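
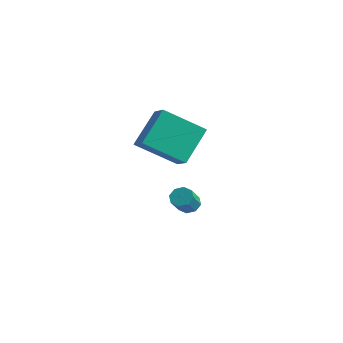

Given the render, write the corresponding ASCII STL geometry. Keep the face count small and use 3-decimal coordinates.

solid 
facet normal -0.592 -0.591 0.548
outer loop
vertex -0.911 -4.433 1.928
vertex -1.067 -3.091 3.206
vertex -1.704 -4.076 1.456
endloop
endfacet
facet normal 0.084 -0.722 -0.687
outer loop
vertex -0.513 -2.889 0.354
vertex -0.911 -4.433 1.928
vertex -1.704 -4.076 1.456
endloop
endfacet
facet normal -0.592 -0.591 0.548
outer loop
vertex -1.704 -4.076 1.456
vertex -1.067 -3.091 3.206
vertex -1.86 -2.734 2.734
endloop
endfacet
facet normal -0.801 0.361 -0.477
outer loop
vertex -1.86 -2.734 2.734
vertex -0.513 -2.889 0.354
vertex -1.704 -4.076 1.456
endloop
endfacet
facet normal 0.801 -0.361 0.477
outer loop
vertex -0.911 -4.433 1.928
vertex 0.124 -1.904 2.104
vertex -1.067 -3.091 3.206
endloop
endfacet
facet normal 0.084 -0.722 -0.687
outer loop
vertex 0.28 -3.246 0.826
vertex -0.911 -4.433 1.928
vertex -0.513 -2.889 0.354
endloop
endfacet
facet normal 0.801 -0.361 0.477
outer loop
vertex 0.28 -3.246 0.826
vertex 0.124 -1.904 2.104
vertex -0.911 -4.433 1.928
endloop
endfacet
facet normal -0.084 0.722 0.687
outer loop
vertex -1.067 -3.091 3.206
vertex 0.124 -1.904 2.104
vertex -1.86 -2.734 2.734
endloop
endfacet
facet normal -0.801 0.361 -0.477
outer loop
vertex -0.669 -1.547 1.632
vertex -0.513 -2.889 0.354
vertex -1.86 -2.734 2.734
endloop
endfacet
facet normal -0.084 0.722 0.687
outer loop
vertex -1.86 -2.734 2.734
vertex 0.124 -1.904 2.104
vertex -0.669 -1.547 1.632
endloop
endfacet
facet normal 0.592 0.591 -0.548
outer loop
vertex -0.669 -1.547 1.632
vertex 0.28 -3.246 0.826
vertex -0.513 -2.889 0.354
endloop
endfacet
facet normal 0.592 0.591 -0.548
outer loop
vertex 0.124 -1.904 2.104
vertex 0.28 -3.246 0.826
vertex -0.669 -1.547 1.632
endloop
endfacet
facet normal -0.197 0.656 -0.728
outer loop
vertex -1.111 -0.85 -2.935
vertex -1.59 -1.046 -2.982
vertex -1.374 -0.667 -2.699
endloop
endfacet
facet normal 0.724 0.599 0.343
outer loop
vertex -1.111 -0.85 -2.935
vertex -1.374 -0.667 -2.699
vertex -0.911 -1.518 -2.191
endloop
endfacet
facet normal 0.724 0.599 0.343
outer loop
vertex -0.911 -1.518 -2.191
vertex -1.374 -0.667 -2.699
vertex -1.174 -1.335 -1.955
endloop
endfacet
facet normal 0.197 -0.656 0.728
outer loop
vertex -0.911 -1.518 -2.191
vertex -1.174 -1.335 -1.955
vertex -1.39 -1.714 -2.238
endloop
endfacet
facet normal -0.195 0.656 -0.729
outer loop
vertex -1.374 -0.667 -2.699
vertex -1.59 -1.046 -2.982
vertex -1.764 -0.705 -2.629
endloop
endfacet
facet normal 0.046 0.749 0.661
outer loop
vertex -1.374 -0.667 -2.699
vertex -1.764 -0.705 -2.629
vertex -1.174 -1.335 -1.955
endloop
endfacet
facet normal 0.044 0.749 0.661
outer loop
vertex -1.174 -1.335 -1.955
vertex -1.764 -0.705 -2.629
vertex -1.564 -1.374 -1.885
endloop
endfacet
facet normal 0.196 -0.656 0.729
outer loop
vertex -1.174 -1.335 -1.955
vertex -1.564 -1.374 -1.885
vertex -1.39 -1.714 -2.238
endloop
endfacet
facet normal -0.197 0.655 -0.730
outer loop
vertex -1.764 -0.705 -2.629
vertex -1.59 -1.046 -2.982
vertex -2.052 -0.944 -2.766
endloop
endfacet
facet normal -0.663 0.460 0.591
outer loop
vertex -1.764 -0.705 -2.629
vertex -2.052 -0.944 -2.766
vertex -1.564 -1.374 -1.885
endloop
endfacet
facet normal -0.662 0.461 0.591
outer loop
vertex -1.564 -1.374 -1.885
vertex -2.052 -0.944 -2.766
vertex -1.852 -1.612 -2.022
endloop
endfacet
facet normal 0.196 -0.656 0.729
outer loop
vertex -1.564 -1.374 -1.885
vertex -1.852 -1.612 -2.022
vertex -1.39 -1.714 -2.238
endloop
endfacet
facet normal -0.196 0.655 -0.730
outer loop
vertex -2.052 -0.944 -2.766
vertex -1.59 -1.046 -2.982
vertex -2.069 -1.242 -3.029
endloop
endfacet
facet normal -0.980 -0.098 0.175
outer loop
vertex -2.052 -0.944 -2.766
vertex -2.069 -1.242 -3.029
vertex -1.852 -1.612 -2.022
endloop
endfacet
facet normal -0.980 -0.098 0.175
outer loop
vertex -1.852 -1.612 -2.022
vertex -2.069 -1.242 -3.029
vertex -1.869 -1.91 -2.285
endloop
endfacet
facet normal 0.196 -0.655 0.730
outer loop
vertex -1.852 -1.612 -2.022
vertex -1.869 -1.91 -2.285
vertex -1.39 -1.714 -2.238
endloop
endfacet
facet normal -0.197 0.656 -0.728
outer loop
vertex -2.069 -1.242 -3.029
vertex -1.59 -1.046 -2.982
vertex -1.806 -1.425 -3.265
endloop
endfacet
facet normal -0.724 -0.599 -0.343
outer loop
vertex -2.069 -1.242 -3.029
vertex -1.806 -1.425 -3.265
vertex -1.869 -1.91 -2.285
endloop
endfacet
facet normal -0.724 -0.599 -0.343
outer loop
vertex -1.869 -1.91 -2.285
vertex -1.806 -1.425 -3.265
vertex -1.606 -2.093 -2.521
endloop
endfacet
facet normal 0.197 -0.656 0.728
outer loop
vertex -1.869 -1.91 -2.285
vertex -1.606 -2.093 -2.521
vertex -1.39 -1.714 -2.238
endloop
endfacet
facet normal -0.196 0.656 -0.729
outer loop
vertex -1.806 -1.425 -3.265
vertex -1.59 -1.046 -2.982
vertex -1.416 -1.386 -3.335
endloop
endfacet
facet normal -0.044 -0.749 -0.661
outer loop
vertex -1.806 -1.425 -3.265
vertex -1.416 -1.386 -3.335
vertex -1.606 -2.093 -2.521
endloop
endfacet
facet normal -0.046 -0.749 -0.661
outer loop
vertex -1.606 -2.093 -2.521
vertex -1.416 -1.386 -3.335
vertex -1.216 -2.055 -2.591
endloop
endfacet
facet normal 0.195 -0.656 0.729
outer loop
vertex -1.606 -2.093 -2.521
vertex -1.216 -2.055 -2.591
vertex -1.39 -1.714 -2.238
endloop
endfacet
facet normal -0.196 0.656 -0.729
outer loop
vertex -1.416 -1.386 -3.335
vertex -1.59 -1.046 -2.982
vertex -1.128 -1.148 -3.198
endloop
endfacet
facet normal 0.662 -0.460 -0.592
outer loop
vertex -1.416 -1.386 -3.335
vertex -1.128 -1.148 -3.198
vertex -1.216 -2.055 -2.591
endloop
endfacet
facet normal 0.663 -0.460 -0.591
outer loop
vertex -1.216 -2.055 -2.591
vertex -1.128 -1.148 -3.198
vertex -0.928 -1.816 -2.454
endloop
endfacet
facet normal 0.197 -0.655 0.730
outer loop
vertex -1.216 -2.055 -2.591
vertex -0.928 -1.816 -2.454
vertex -1.39 -1.714 -2.238
endloop
endfacet
facet normal -0.196 0.655 -0.730
outer loop
vertex -1.128 -1.148 -3.198
vertex -1.59 -1.046 -2.982
vertex -1.111 -0.85 -2.935
endloop
endfacet
facet normal 0.980 0.098 -0.175
outer loop
vertex -1.128 -1.148 -3.198
vertex -1.111 -0.85 -2.935
vertex -0.928 -1.816 -2.454
endloop
endfacet
facet normal 0.980 0.098 -0.175
outer loop
vertex -0.928 -1.816 -2.454
vertex -1.111 -0.85 -2.935
vertex -0.911 -1.518 -2.191
endloop
endfacet
facet normal 0.196 -0.655 0.730
outer loop
vertex -0.928 -1.816 -2.454
vertex -0.911 -1.518 -2.191
vertex -1.39 -1.714 -2.238
endloop
endfacet

endsolid


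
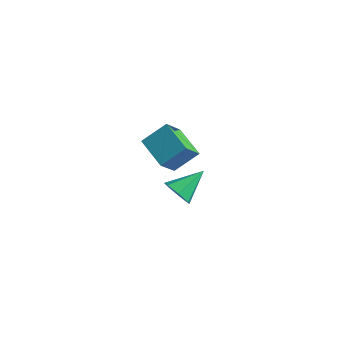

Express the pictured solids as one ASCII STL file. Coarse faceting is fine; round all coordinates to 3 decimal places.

solid 
facet normal -0.243 -0.830 -0.502
outer loop
vertex 1.548 -4.464 2.748
vertex 0.844 -4.275 2.776
vertex 1.34 -4.111 2.265
endloop
endfacet
facet normal 0.935 0.309 -0.177
outer loop
vertex 1.548 -4.464 2.748
vertex 1.34 -4.111 2.265
vertex 1.216 -3.005 3.544
endloop
endfacet
facet normal -0.243 -0.830 -0.502
outer loop
vertex 1.34 -4.111 2.265
vertex 0.844 -4.275 2.776
vertex 0.758 -3.881 2.167
endloop
endfacet
facet normal 0.382 0.717 -0.583
outer loop
vertex 1.34 -4.111 2.265
vertex 0.758 -3.881 2.167
vertex 1.216 -3.005 3.544
endloop
endfacet
facet normal -0.244 -0.830 -0.502
outer loop
vertex 0.758 -3.881 2.167
vertex 0.844 -4.275 2.776
vertex 0.241 -3.947 2.527
endloop
endfacet
facet normal -0.385 0.831 -0.401
outer loop
vertex 0.758 -3.881 2.167
vertex 0.241 -3.947 2.527
vertex 1.216 -3.005 3.544
endloop
endfacet
facet normal -0.244 -0.829 -0.503
outer loop
vertex 0.241 -3.947 2.527
vertex 0.844 -4.275 2.776
vertex 0.178 -4.26 3.074
endloop
endfacet
facet normal -0.790 0.566 0.233
outer loop
vertex 0.241 -3.947 2.527
vertex 0.178 -4.26 3.074
vertex 1.216 -3.005 3.544
endloop
endfacet
facet normal -0.243 -0.830 -0.502
outer loop
vertex 0.178 -4.26 3.074
vertex 0.844 -4.275 2.776
vertex 0.617 -4.584 3.397
endloop
endfacet
facet normal -0.528 0.122 0.840
outer loop
vertex 0.178 -4.26 3.074
vertex 0.617 -4.584 3.397
vertex 1.216 -3.005 3.544
endloop
endfacet
facet normal -0.244 -0.830 -0.502
outer loop
vertex 0.617 -4.584 3.397
vertex 0.844 -4.275 2.776
vertex 1.227 -4.675 3.251
endloop
endfacet
facet normal 0.206 -0.168 0.964
outer loop
vertex 0.617 -4.584 3.397
vertex 1.227 -4.675 3.251
vertex 1.216 -3.005 3.544
endloop
endfacet
facet normal -0.243 -0.830 -0.503
outer loop
vertex 1.227 -4.675 3.251
vertex 0.844 -4.275 2.776
vertex 1.548 -4.464 2.748
endloop
endfacet
facet normal 0.856 -0.084 0.511
outer loop
vertex 1.227 -4.675 3.251
vertex 1.548 -4.464 2.748
vertex 1.216 -3.005 3.544
endloop
endfacet
facet normal -0.893 0.321 0.315
outer loop
vertex -4.212 1.448 0.879
vertex -4.226 2.437 -0.167
vertex -4.873 0.489 -0.018
endloop
endfacet
facet normal 0.009 -0.686 0.727
outer loop
vertex -3.354 -0.057 -0.553
vertex -4.212 1.448 0.879
vertex -4.873 0.489 -0.018
endloop
endfacet
facet normal -0.894 0.321 0.314
outer loop
vertex -4.873 0.489 -0.018
vertex -4.226 2.437 -0.167
vertex -4.886 1.478 -1.065
endloop
endfacet
facet normal -0.449 -0.652 -0.610
outer loop
vertex -4.886 1.478 -1.065
vertex -3.354 -0.057 -0.553
vertex -4.873 0.489 -0.018
endloop
endfacet
facet normal 0.449 0.652 0.611
outer loop
vertex -4.212 1.448 0.879
vertex -2.707 1.891 -0.702
vertex -4.226 2.437 -0.167
endloop
endfacet
facet normal 0.009 -0.687 0.727
outer loop
vertex -2.694 0.902 0.345
vertex -4.212 1.448 0.879
vertex -3.354 -0.057 -0.553
endloop
endfacet
facet normal 0.449 0.652 0.610
outer loop
vertex -2.694 0.902 0.345
vertex -2.707 1.891 -0.702
vertex -4.212 1.448 0.879
endloop
endfacet
facet normal -0.009 0.687 -0.727
outer loop
vertex -4.226 2.437 -0.167
vertex -2.707 1.891 -0.702
vertex -4.886 1.478 -1.065
endloop
endfacet
facet normal -0.449 -0.652 -0.611
outer loop
vertex -3.368 0.932 -1.599
vertex -3.354 -0.057 -0.553
vertex -4.886 1.478 -1.065
endloop
endfacet
facet normal -0.009 0.686 -0.727
outer loop
vertex -4.886 1.478 -1.065
vertex -2.707 1.891 -0.702
vertex -3.368 0.932 -1.599
endloop
endfacet
facet normal 0.894 -0.320 -0.315
outer loop
vertex -3.368 0.932 -1.599
vertex -2.694 0.902 0.345
vertex -3.354 -0.057 -0.553
endloop
endfacet
facet normal 0.893 -0.321 -0.315
outer loop
vertex -2.707 1.891 -0.702
vertex -2.694 0.902 0.345
vertex -3.368 0.932 -1.599
endloop
endfacet

endsolid


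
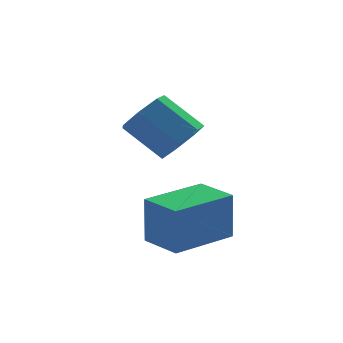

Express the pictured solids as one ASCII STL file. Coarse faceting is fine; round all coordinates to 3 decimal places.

solid 
facet normal -0.905 -0.426 -0.017
outer loop
vertex 3.316 -1.131 -1.153
vertex 2.822 -0.082 -1.138
vertex 3.33 -1.105 -2.553
endloop
endfacet
facet normal 0.426 -0.904 -0.013
outer loop
vertex 4.958 -0.338 -2.522
vertex 3.316 -1.131 -1.153
vertex 3.33 -1.105 -2.553
endloop
endfacet
facet normal -0.905 -0.425 -0.017
outer loop
vertex 3.33 -1.105 -2.553
vertex 2.822 -0.082 -1.138
vertex 2.836 -0.055 -2.538
endloop
endfacet
facet normal 0.010 0.019 -1.000
outer loop
vertex 2.836 -0.055 -2.538
vertex 4.958 -0.338 -2.522
vertex 3.33 -1.105 -2.553
endloop
endfacet
facet normal -0.010 -0.019 1.000
outer loop
vertex 3.316 -1.131 -1.153
vertex 4.45 0.685 -1.107
vertex 2.822 -0.082 -1.138
endloop
endfacet
facet normal 0.426 -0.905 -0.013
outer loop
vertex 4.944 -0.365 -1.122
vertex 3.316 -1.131 -1.153
vertex 4.958 -0.338 -2.522
endloop
endfacet
facet normal -0.010 -0.019 1.000
outer loop
vertex 4.944 -0.365 -1.122
vertex 4.45 0.685 -1.107
vertex 3.316 -1.131 -1.153
endloop
endfacet
facet normal -0.426 0.904 0.013
outer loop
vertex 2.822 -0.082 -1.138
vertex 4.45 0.685 -1.107
vertex 2.836 -0.055 -2.538
endloop
endfacet
facet normal 0.010 0.019 -1.000
outer loop
vertex 4.464 0.711 -2.507
vertex 4.958 -0.338 -2.522
vertex 2.836 -0.055 -2.538
endloop
endfacet
facet normal -0.426 0.905 0.013
outer loop
vertex 2.836 -0.055 -2.538
vertex 4.45 0.685 -1.107
vertex 4.464 0.711 -2.507
endloop
endfacet
facet normal 0.905 0.426 0.017
outer loop
vertex 4.464 0.711 -2.507
vertex 4.944 -0.365 -1.122
vertex 4.958 -0.338 -2.522
endloop
endfacet
facet normal 0.905 0.425 0.017
outer loop
vertex 4.45 0.685 -1.107
vertex 4.944 -0.365 -1.122
vertex 4.464 0.711 -2.507
endloop
endfacet
facet normal 0.604 -0.477 -0.638
outer loop
vertex 4.729 2.282 -0.051
vertex 4.246 1.683 -0.06
vertex 4.251 2.302 -0.518
endloop
endfacet
facet normal 0.353 0.878 -0.324
outer loop
vertex 4.729 2.282 -0.051
vertex 4.251 2.302 -0.518
vertex 3.878 2.956 0.848
endloop
endfacet
facet normal 0.353 0.878 -0.324
outer loop
vertex 3.878 2.956 0.848
vertex 4.251 2.302 -0.518
vertex 3.4 2.976 0.381
endloop
endfacet
facet normal -0.603 0.479 0.638
outer loop
vertex 3.878 2.956 0.848
vertex 3.4 2.976 0.381
vertex 3.394 2.357 0.84
endloop
endfacet
facet normal 0.604 -0.477 -0.638
outer loop
vertex 4.251 2.302 -0.518
vertex 4.246 1.683 -0.06
vertex 3.769 1.855 -0.64
endloop
endfacet
facet normal -0.339 0.570 -0.748
outer loop
vertex 4.251 2.302 -0.518
vertex 3.769 1.855 -0.64
vertex 3.4 2.976 0.381
endloop
endfacet
facet normal -0.340 0.569 -0.748
outer loop
vertex 3.4 2.976 0.381
vertex 3.769 1.855 -0.64
vertex 2.918 2.529 0.26
endloop
endfacet
facet normal -0.604 0.479 0.637
outer loop
vertex 3.4 2.976 0.381
vertex 2.918 2.529 0.26
vertex 3.394 2.357 0.84
endloop
endfacet
facet normal 0.604 -0.478 -0.638
outer loop
vertex 3.769 1.855 -0.64
vertex 4.246 1.683 -0.06
vertex 3.646 1.279 -0.325
endloop
endfacet
facet normal -0.776 -0.167 -0.608
outer loop
vertex 3.769 1.855 -0.64
vertex 3.646 1.279 -0.325
vertex 2.918 2.529 0.26
endloop
endfacet
facet normal -0.776 -0.167 -0.608
outer loop
vertex 2.918 2.529 0.26
vertex 3.646 1.279 -0.325
vertex 2.795 1.953 0.575
endloop
endfacet
facet normal -0.604 0.478 0.638
outer loop
vertex 2.918 2.529 0.26
vertex 2.795 1.953 0.575
vertex 3.394 2.357 0.84
endloop
endfacet
facet normal 0.604 -0.479 -0.637
outer loop
vertex 3.646 1.279 -0.325
vertex 4.246 1.683 -0.06
vertex 3.974 1.007 0.19
endloop
endfacet
facet normal -0.628 -0.778 -0.011
outer loop
vertex 3.646 1.279 -0.325
vertex 3.974 1.007 0.19
vertex 2.795 1.953 0.575
endloop
endfacet
facet normal -0.628 -0.778 -0.011
outer loop
vertex 2.795 1.953 0.575
vertex 3.974 1.007 0.19
vertex 3.123 1.681 1.089
endloop
endfacet
facet normal -0.604 0.477 0.638
outer loop
vertex 2.795 1.953 0.575
vertex 3.123 1.681 1.089
vertex 3.394 2.357 0.84
endloop
endfacet
facet normal 0.603 -0.479 -0.638
outer loop
vertex 3.974 1.007 0.19
vertex 4.246 1.683 -0.06
vertex 4.507 1.244 0.516
endloop
endfacet
facet normal -0.007 -0.803 0.596
outer loop
vertex 3.974 1.007 0.19
vertex 4.507 1.244 0.516
vertex 3.123 1.681 1.089
endloop
endfacet
facet normal -0.008 -0.804 0.595
outer loop
vertex 3.123 1.681 1.089
vertex 4.507 1.244 0.516
vertex 3.655 1.918 1.416
endloop
endfacet
facet normal -0.605 0.477 0.638
outer loop
vertex 3.123 1.681 1.089
vertex 3.655 1.918 1.416
vertex 3.394 2.357 0.84
endloop
endfacet
facet normal 0.604 -0.478 -0.638
outer loop
vertex 4.507 1.244 0.516
vertex 4.246 1.683 -0.06
vertex 4.843 1.812 0.409
endloop
endfacet
facet normal 0.618 -0.224 0.753
outer loop
vertex 4.507 1.244 0.516
vertex 4.843 1.812 0.409
vertex 3.655 1.918 1.416
endloop
endfacet
facet normal 0.618 -0.224 0.753
outer loop
vertex 3.655 1.918 1.416
vertex 4.843 1.812 0.409
vertex 3.991 2.486 1.309
endloop
endfacet
facet normal -0.604 0.478 0.638
outer loop
vertex 3.655 1.918 1.416
vertex 3.991 2.486 1.309
vertex 3.394 2.357 0.84
endloop
endfacet
facet normal 0.604 -0.478 -0.638
outer loop
vertex 4.843 1.812 0.409
vertex 4.246 1.683 -0.06
vertex 4.729 2.282 -0.051
endloop
endfacet
facet normal 0.779 0.525 0.344
outer loop
vertex 4.843 1.812 0.409
vertex 4.729 2.282 -0.051
vertex 3.991 2.486 1.309
endloop
endfacet
facet normal 0.779 0.525 0.344
outer loop
vertex 3.991 2.486 1.309
vertex 4.729 2.282 -0.051
vertex 3.878 2.956 0.848
endloop
endfacet
facet normal -0.604 0.479 0.637
outer loop
vertex 3.991 2.486 1.309
vertex 3.878 2.956 0.848
vertex 3.394 2.357 0.84
endloop
endfacet

endsolid


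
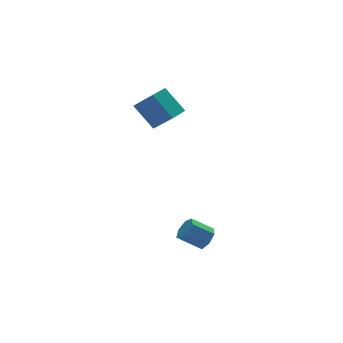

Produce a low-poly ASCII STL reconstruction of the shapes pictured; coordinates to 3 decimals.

solid 
facet normal -0.883 -0.466 0.057
outer loop
vertex 2.067 0.593 3.727
vertex 1.478 1.881 5.14
vertex 1.397 1.704 2.436
endloop
endfacet
facet normal 0.294 -0.644 -0.707
outer loop
vertex 2.562 2.319 2.36
vertex 2.067 0.593 3.727
vertex 1.397 1.704 2.436
endloop
endfacet
facet normal -0.883 -0.466 0.057
outer loop
vertex 1.397 1.704 2.436
vertex 1.478 1.881 5.14
vertex 0.808 2.991 3.848
endloop
endfacet
facet normal -0.366 0.607 -0.706
outer loop
vertex 0.808 2.991 3.848
vertex 2.562 2.319 2.36
vertex 1.397 1.704 2.436
endloop
endfacet
facet normal 0.366 -0.607 0.706
outer loop
vertex 2.067 0.593 3.727
vertex 2.643 2.496 5.064
vertex 1.478 1.881 5.14
endloop
endfacet
facet normal 0.295 -0.644 -0.706
outer loop
vertex 3.232 1.209 3.652
vertex 2.067 0.593 3.727
vertex 2.562 2.319 2.36
endloop
endfacet
facet normal 0.366 -0.607 0.706
outer loop
vertex 3.232 1.209 3.652
vertex 2.643 2.496 5.064
vertex 2.067 0.593 3.727
endloop
endfacet
facet normal -0.294 0.644 0.706
outer loop
vertex 1.478 1.881 5.14
vertex 2.643 2.496 5.064
vertex 0.808 2.991 3.848
endloop
endfacet
facet normal -0.366 0.607 -0.706
outer loop
vertex 1.973 3.607 3.773
vertex 2.562 2.319 2.36
vertex 0.808 2.991 3.848
endloop
endfacet
facet normal -0.295 0.643 0.707
outer loop
vertex 0.808 2.991 3.848
vertex 2.643 2.496 5.064
vertex 1.973 3.607 3.773
endloop
endfacet
facet normal 0.883 0.466 -0.057
outer loop
vertex 1.973 3.607 3.773
vertex 3.232 1.209 3.652
vertex 2.562 2.319 2.36
endloop
endfacet
facet normal 0.883 0.466 -0.057
outer loop
vertex 2.643 2.496 5.064
vertex 3.232 1.209 3.652
vertex 1.973 3.607 3.773
endloop
endfacet
facet normal 0.712 -0.409 -0.571
outer loop
vertex 2.146 -3.195 -3.732
vertex 1.687 -3.869 -3.821
vertex 1.701 -3.194 -4.287
endloop
endfacet
facet normal 0.320 0.912 -0.255
outer loop
vertex 2.146 -3.195 -3.732
vertex 1.701 -3.194 -4.287
vertex 1.071 -2.577 -2.87
endloop
endfacet
facet normal 0.319 0.913 -0.256
outer loop
vertex 1.071 -2.577 -2.87
vertex 1.701 -3.194 -4.287
vertex 0.626 -2.577 -3.425
endloop
endfacet
facet normal -0.712 0.409 0.571
outer loop
vertex 1.071 -2.577 -2.87
vertex 0.626 -2.577 -3.425
vertex 0.613 -3.251 -2.959
endloop
endfacet
facet normal 0.712 -0.409 -0.571
outer loop
vertex 1.701 -3.194 -4.287
vertex 1.687 -3.869 -3.821
vertex 1.246 -3.702 -4.491
endloop
endfacet
facet normal -0.290 0.569 -0.769
outer loop
vertex 1.701 -3.194 -4.287
vertex 1.246 -3.702 -4.491
vertex 0.626 -2.577 -3.425
endloop
endfacet
facet normal -0.290 0.569 -0.769
outer loop
vertex 0.626 -2.577 -3.425
vertex 1.246 -3.702 -4.491
vertex 0.171 -3.084 -3.629
endloop
endfacet
facet normal -0.712 0.409 0.571
outer loop
vertex 0.626 -2.577 -3.425
vertex 0.171 -3.084 -3.629
vertex 0.613 -3.251 -2.959
endloop
endfacet
facet normal 0.712 -0.409 -0.571
outer loop
vertex 1.246 -3.702 -4.491
vertex 1.687 -3.869 -3.821
vertex 1.123 -4.335 -4.191
endloop
endfacet
facet normal -0.681 -0.202 -0.704
outer loop
vertex 1.246 -3.702 -4.491
vertex 1.123 -4.335 -4.191
vertex 0.171 -3.084 -3.629
endloop
endfacet
facet normal -0.681 -0.202 -0.704
outer loop
vertex 0.171 -3.084 -3.629
vertex 1.123 -4.335 -4.191
vertex 0.048 -3.717 -3.329
endloop
endfacet
facet normal -0.712 0.409 0.571
outer loop
vertex 0.171 -3.084 -3.629
vertex 0.048 -3.717 -3.329
vertex 0.613 -3.251 -2.959
endloop
endfacet
facet normal 0.712 -0.409 -0.571
outer loop
vertex 1.123 -4.335 -4.191
vertex 1.687 -3.869 -3.821
vertex 1.425 -4.617 -3.612
endloop
endfacet
facet normal -0.559 -0.822 -0.108
outer loop
vertex 1.123 -4.335 -4.191
vertex 1.425 -4.617 -3.612
vertex 0.048 -3.717 -3.329
endloop
endfacet
facet normal -0.559 -0.822 -0.108
outer loop
vertex 0.048 -3.717 -3.329
vertex 1.425 -4.617 -3.612
vertex 0.35 -3.999 -2.75
endloop
endfacet
facet normal -0.712 0.410 0.571
outer loop
vertex 0.048 -3.717 -3.329
vertex 0.35 -3.999 -2.75
vertex 0.613 -3.251 -2.959
endloop
endfacet
facet normal 0.712 -0.409 -0.571
outer loop
vertex 1.425 -4.617 -3.612
vertex 1.687 -3.869 -3.821
vertex 1.925 -4.336 -3.19
endloop
endfacet
facet normal -0.017 -0.823 0.568
outer loop
vertex 1.425 -4.617 -3.612
vertex 1.925 -4.336 -3.19
vertex 0.35 -3.999 -2.75
endloop
endfacet
facet normal -0.017 -0.823 0.568
outer loop
vertex 0.35 -3.999 -2.75
vertex 1.925 -4.336 -3.19
vertex 0.85 -3.718 -2.328
endloop
endfacet
facet normal -0.712 0.410 0.571
outer loop
vertex 0.35 -3.999 -2.75
vertex 0.85 -3.718 -2.328
vertex 0.613 -3.251 -2.959
endloop
endfacet
facet normal 0.711 -0.409 -0.571
outer loop
vertex 1.925 -4.336 -3.19
vertex 1.687 -3.869 -3.821
vertex 2.246 -3.703 -3.244
endloop
endfacet
facet normal 0.539 -0.203 0.818
outer loop
vertex 1.925 -4.336 -3.19
vertex 2.246 -3.703 -3.244
vertex 0.85 -3.718 -2.328
endloop
endfacet
facet normal 0.539 -0.203 0.818
outer loop
vertex 0.85 -3.718 -2.328
vertex 2.246 -3.703 -3.244
vertex 1.171 -3.085 -2.382
endloop
endfacet
facet normal -0.712 0.410 0.571
outer loop
vertex 0.85 -3.718 -2.328
vertex 1.171 -3.085 -2.382
vertex 0.613 -3.251 -2.959
endloop
endfacet
facet normal 0.711 -0.409 -0.572
outer loop
vertex 2.246 -3.703 -3.244
vertex 1.687 -3.869 -3.821
vertex 2.146 -3.195 -3.732
endloop
endfacet
facet normal 0.688 0.568 0.451
outer loop
vertex 2.246 -3.703 -3.244
vertex 2.146 -3.195 -3.732
vertex 1.171 -3.085 -2.382
endloop
endfacet
facet normal 0.688 0.568 0.451
outer loop
vertex 1.171 -3.085 -2.382
vertex 2.146 -3.195 -3.732
vertex 1.071 -2.577 -2.87
endloop
endfacet
facet normal -0.712 0.408 0.571
outer loop
vertex 1.171 -3.085 -2.382
vertex 1.071 -2.577 -2.87
vertex 0.613 -3.251 -2.959
endloop
endfacet

endsolid


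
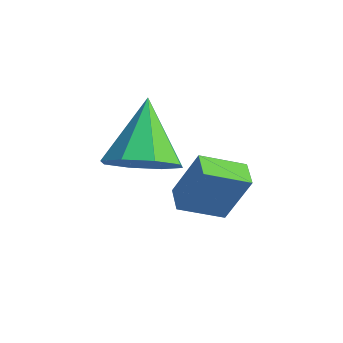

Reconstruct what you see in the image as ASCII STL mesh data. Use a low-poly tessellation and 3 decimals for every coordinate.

solid 
facet normal -0.883 0.412 0.223
outer loop
vertex 2.591 3.277 -1.449
vertex 3.021 4.481 -1.969
vertex 2.017 2.845 -2.923
endloop
endfacet
facet normal -0.311 -0.872 0.377
outer loop
vertex 2.759 2.499 -3.111
vertex 2.591 3.277 -1.449
vertex 2.017 2.845 -2.923
endloop
endfacet
facet normal -0.883 0.412 0.223
outer loop
vertex 2.017 2.845 -2.923
vertex 3.021 4.481 -1.969
vertex 2.447 4.049 -3.444
endloop
endfacet
facet normal -0.351 -0.264 -0.899
outer loop
vertex 2.447 4.049 -3.444
vertex 2.759 2.499 -3.111
vertex 2.017 2.845 -2.923
endloop
endfacet
facet normal 0.350 0.263 0.899
outer loop
vertex 2.591 3.277 -1.449
vertex 3.763 4.135 -2.157
vertex 3.021 4.481 -1.969
endloop
endfacet
facet normal -0.312 -0.872 0.377
outer loop
vertex 3.333 2.931 -1.636
vertex 2.591 3.277 -1.449
vertex 2.759 2.499 -3.111
endloop
endfacet
facet normal 0.350 0.264 0.899
outer loop
vertex 3.333 2.931 -1.636
vertex 3.763 4.135 -2.157
vertex 2.591 3.277 -1.449
endloop
endfacet
facet normal 0.311 0.872 -0.377
outer loop
vertex 3.021 4.481 -1.969
vertex 3.763 4.135 -2.157
vertex 2.447 4.049 -3.444
endloop
endfacet
facet normal -0.349 -0.264 -0.899
outer loop
vertex 3.189 3.703 -3.631
vertex 2.759 2.499 -3.111
vertex 2.447 4.049 -3.444
endloop
endfacet
facet normal 0.312 0.872 -0.377
outer loop
vertex 2.447 4.049 -3.444
vertex 3.763 4.135 -2.157
vertex 3.189 3.703 -3.631
endloop
endfacet
facet normal 0.883 -0.412 -0.223
outer loop
vertex 3.189 3.703 -3.631
vertex 3.333 2.931 -1.636
vertex 2.759 2.499 -3.111
endloop
endfacet
facet normal 0.883 -0.412 -0.223
outer loop
vertex 3.763 4.135 -2.157
vertex 3.333 2.931 -1.636
vertex 3.189 3.703 -3.631
endloop
endfacet
facet normal 0.487 -0.394 -0.779
outer loop
vertex 3.655 1.291 -0.448
vertex 2.796 1.452 -1.066
vertex 3.664 2.024 -0.813
endloop
endfacet
facet normal 0.586 0.356 0.728
outer loop
vertex 3.655 1.291 -0.448
vertex 3.664 2.024 -0.813
vertex 1.764 2.288 0.586
endloop
endfacet
facet normal 0.487 -0.395 -0.779
outer loop
vertex 3.664 2.024 -0.813
vertex 2.796 1.452 -1.066
vertex 3.166 2.421 -1.326
endloop
endfacet
facet normal 0.361 0.874 0.326
outer loop
vertex 3.664 2.024 -0.813
vertex 3.166 2.421 -1.326
vertex 1.764 2.288 0.586
endloop
endfacet
facet normal 0.487 -0.395 -0.779
outer loop
vertex 3.166 2.421 -1.326
vertex 2.796 1.452 -1.066
vertex 2.45 2.251 -1.687
endloop
endfacet
facet normal -0.195 0.978 -0.075
outer loop
vertex 3.166 2.421 -1.326
vertex 2.45 2.251 -1.687
vertex 1.764 2.288 0.586
endloop
endfacet
facet normal 0.488 -0.394 -0.779
outer loop
vertex 2.45 2.251 -1.687
vertex 2.796 1.452 -1.066
vertex 1.938 1.612 -1.684
endloop
endfacet
facet normal -0.758 0.607 -0.239
outer loop
vertex 2.45 2.251 -1.687
vertex 1.938 1.612 -1.684
vertex 1.764 2.288 0.586
endloop
endfacet
facet normal 0.487 -0.395 -0.779
outer loop
vertex 1.938 1.612 -1.684
vertex 2.796 1.452 -1.066
vertex 1.928 0.879 -1.319
endloop
endfacet
facet normal -0.997 -0.021 -0.070
outer loop
vertex 1.938 1.612 -1.684
vertex 1.928 0.879 -1.319
vertex 1.764 2.288 0.586
endloop
endfacet
facet normal 0.488 -0.395 -0.779
outer loop
vertex 1.928 0.879 -1.319
vertex 2.796 1.452 -1.066
vertex 2.427 0.482 -0.805
endloop
endfacet
facet normal -0.773 -0.540 0.333
outer loop
vertex 1.928 0.879 -1.319
vertex 2.427 0.482 -0.805
vertex 1.764 2.288 0.586
endloop
endfacet
facet normal 0.487 -0.395 -0.779
outer loop
vertex 2.427 0.482 -0.805
vertex 2.796 1.452 -1.066
vertex 3.142 0.652 -0.444
endloop
endfacet
facet normal -0.217 -0.644 0.733
outer loop
vertex 2.427 0.482 -0.805
vertex 3.142 0.652 -0.444
vertex 1.764 2.288 0.586
endloop
endfacet
facet normal 0.486 -0.395 -0.779
outer loop
vertex 3.142 0.652 -0.444
vertex 2.796 1.452 -1.066
vertex 3.655 1.291 -0.448
endloop
endfacet
facet normal 0.347 -0.273 0.897
outer loop
vertex 3.142 0.652 -0.444
vertex 3.655 1.291 -0.448
vertex 1.764 2.288 0.586
endloop
endfacet

endsolid


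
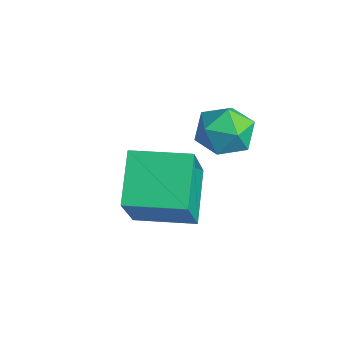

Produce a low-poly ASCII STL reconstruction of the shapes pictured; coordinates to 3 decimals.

solid 
facet normal 0.501 0.405 0.765
outer loop
vertex 1.113 1.595 3.547
vertex 0.839 1.051 4.014
vertex 1.5 0.938 3.641
endloop
endfacet
facet normal 0.843 0.518 0.149
outer loop
vertex 1.113 1.595 3.547
vertex 1.5 0.938 3.641
vertex 1.433 1.248 2.942
endloop
endfacet
facet normal 0.401 0.870 -0.287
outer loop
vertex 1.113 1.595 3.547
vertex 1.433 1.248 2.942
vertex 0.731 1.552 2.883
endloop
endfacet
facet normal -0.215 0.975 0.060
outer loop
vertex 1.113 1.595 3.547
vertex 0.731 1.552 2.883
vertex 0.363 1.43 3.546
endloop
endfacet
facet normal -0.152 0.687 0.711
outer loop
vertex 1.113 1.595 3.547
vertex 0.363 1.43 3.546
vertex 0.839 1.051 4.014
endloop
endfacet
facet normal 0.982 -0.116 -0.146
outer loop
vertex 1.433 1.248 2.942
vertex 1.5 0.938 3.641
vertex 1.357 0.49 3.034
endloop
endfacet
facet normal 0.429 -0.301 0.852
outer loop
vertex 1.5 0.938 3.641
vertex 0.839 1.051 4.014
vertex 0.989 0.368 3.697
endloop
endfacet
facet normal -0.627 0.156 0.763
outer loop
vertex 0.839 1.051 4.014
vertex 0.363 1.43 3.546
vertex 0.287 0.672 3.638
endloop
endfacet
facet normal -0.727 0.623 -0.289
outer loop
vertex 0.363 1.43 3.546
vertex 0.731 1.552 2.883
vertex 0.22 0.982 2.939
endloop
endfacet
facet normal 0.268 0.453 -0.850
outer loop
vertex 0.731 1.552 2.883
vertex 1.433 1.248 2.942
vertex 0.881 0.869 2.566
endloop
endfacet
facet normal 0.215 -0.975 -0.060
outer loop
vertex 0.607 0.325 3.033
vertex 1.357 0.49 3.034
vertex 0.989 0.368 3.697
endloop
endfacet
facet normal -0.401 -0.870 0.287
outer loop
vertex 0.607 0.325 3.033
vertex 0.989 0.368 3.697
vertex 0.287 0.672 3.638
endloop
endfacet
facet normal -0.843 -0.518 -0.149
outer loop
vertex 0.607 0.325 3.033
vertex 0.287 0.672 3.638
vertex 0.22 0.982 2.939
endloop
endfacet
facet normal -0.501 -0.405 -0.765
outer loop
vertex 0.607 0.325 3.033
vertex 0.22 0.982 2.939
vertex 0.881 0.869 2.566
endloop
endfacet
facet normal 0.152 -0.687 -0.711
outer loop
vertex 0.607 0.325 3.033
vertex 0.881 0.869 2.566
vertex 1.357 0.49 3.034
endloop
endfacet
facet normal 0.727 -0.623 0.289
outer loop
vertex 0.989 0.368 3.697
vertex 1.357 0.49 3.034
vertex 1.5 0.938 3.641
endloop
endfacet
facet normal -0.268 -0.453 0.850
outer loop
vertex 0.287 0.672 3.638
vertex 0.989 0.368 3.697
vertex 0.839 1.051 4.014
endloop
endfacet
facet normal -0.982 0.116 0.146
outer loop
vertex 0.22 0.982 2.939
vertex 0.287 0.672 3.638
vertex 0.363 1.43 3.546
endloop
endfacet
facet normal -0.429 0.301 -0.852
outer loop
vertex 0.881 0.869 2.566
vertex 0.22 0.982 2.939
vertex 0.731 1.552 2.883
endloop
endfacet
facet normal 0.627 -0.156 -0.763
outer loop
vertex 1.357 0.49 3.034
vertex 0.881 0.869 2.566
vertex 1.433 1.248 2.942
endloop
endfacet
facet normal -0.589 -0.807 -0.042
outer loop
vertex -0.043 -1.041 2.711
vertex -0.936 -0.304 1.044
vertex 0.981 -1.743 1.852
endloop
endfacet
facet normal 0.440 -0.364 0.821
outer loop
vertex 1.876 -0.516 1.916
vertex -0.043 -1.041 2.711
vertex 0.981 -1.743 1.852
endloop
endfacet
facet normal -0.588 -0.807 -0.042
outer loop
vertex 0.981 -1.743 1.852
vertex -0.936 -0.304 1.044
vertex 0.089 -1.006 0.185
endloop
endfacet
facet normal 0.678 -0.465 -0.569
outer loop
vertex 0.089 -1.006 0.185
vertex 1.876 -0.516 1.916
vertex 0.981 -1.743 1.852
endloop
endfacet
facet normal -0.678 0.465 0.569
outer loop
vertex -0.043 -1.041 2.711
vertex -0.041 0.923 1.108
vertex -0.936 -0.304 1.044
endloop
endfacet
facet normal 0.440 -0.363 0.821
outer loop
vertex 0.851 0.186 2.775
vertex -0.043 -1.041 2.711
vertex 1.876 -0.516 1.916
endloop
endfacet
facet normal -0.679 0.465 0.569
outer loop
vertex 0.851 0.186 2.775
vertex -0.041 0.923 1.108
vertex -0.043 -1.041 2.711
endloop
endfacet
facet normal -0.440 0.363 -0.821
outer loop
vertex -0.936 -0.304 1.044
vertex -0.041 0.923 1.108
vertex 0.089 -1.006 0.185
endloop
endfacet
facet normal 0.679 -0.465 -0.569
outer loop
vertex 0.983 0.221 0.249
vertex 1.876 -0.516 1.916
vertex 0.089 -1.006 0.185
endloop
endfacet
facet normal -0.440 0.363 -0.821
outer loop
vertex 0.089 -1.006 0.185
vertex -0.041 0.923 1.108
vertex 0.983 0.221 0.249
endloop
endfacet
facet normal 0.588 0.808 0.042
outer loop
vertex 0.983 0.221 0.249
vertex 0.851 0.186 2.775
vertex 1.876 -0.516 1.916
endloop
endfacet
facet normal 0.589 0.807 0.042
outer loop
vertex -0.041 0.923 1.108
vertex 0.851 0.186 2.775
vertex 0.983 0.221 0.249
endloop
endfacet

endsolid


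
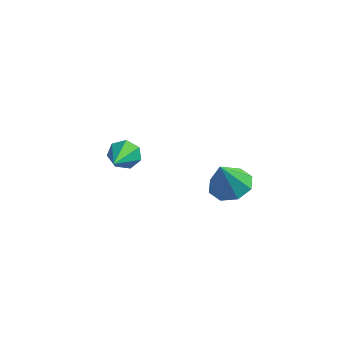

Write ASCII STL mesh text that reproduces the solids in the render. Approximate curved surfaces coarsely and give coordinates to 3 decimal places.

solid 
facet normal 0.163 0.342 -0.926
outer loop
vertex 4.66 -0.326 1.939
vertex 3.656 -0.204 1.807
vertex 4.414 0.382 2.157
endloop
endfacet
facet normal 0.734 0.047 0.677
outer loop
vertex 4.66 -0.326 1.939
vertex 4.414 0.382 2.157
vertex 3.384 -0.776 3.353
endloop
endfacet
facet normal 0.162 0.343 -0.925
outer loop
vertex 4.414 0.382 2.157
vertex 3.656 -0.204 1.807
vertex 3.724 0.747 2.171
endloop
endfacet
facet normal 0.302 0.541 0.785
outer loop
vertex 4.414 0.382 2.157
vertex 3.724 0.747 2.171
vertex 3.384 -0.776 3.353
endloop
endfacet
facet normal 0.162 0.343 -0.925
outer loop
vertex 3.724 0.747 2.171
vertex 3.656 -0.204 1.807
vertex 2.994 0.555 1.972
endloop
endfacet
facet normal -0.354 0.621 0.699
outer loop
vertex 3.724 0.747 2.171
vertex 2.994 0.555 1.972
vertex 3.384 -0.776 3.353
endloop
endfacet
facet normal 0.162 0.343 -0.925
outer loop
vertex 2.994 0.555 1.972
vertex 3.656 -0.204 1.807
vertex 2.652 -0.082 1.676
endloop
endfacet
facet normal -0.850 0.238 0.470
outer loop
vertex 2.994 0.555 1.972
vertex 2.652 -0.082 1.676
vertex 3.384 -0.776 3.353
endloop
endfacet
facet normal 0.162 0.343 -0.925
outer loop
vertex 2.652 -0.082 1.676
vertex 3.656 -0.204 1.807
vertex 2.898 -0.79 1.457
endloop
endfacet
facet normal -0.894 -0.383 0.232
outer loop
vertex 2.652 -0.082 1.676
vertex 2.898 -0.79 1.457
vertex 3.384 -0.776 3.353
endloop
endfacet
facet normal 0.162 0.343 -0.925
outer loop
vertex 2.898 -0.79 1.457
vertex 3.656 -0.204 1.807
vertex 3.588 -1.154 1.443
endloop
endfacet
facet normal -0.461 -0.879 0.125
outer loop
vertex 2.898 -0.79 1.457
vertex 3.588 -1.154 1.443
vertex 3.384 -0.776 3.353
endloop
endfacet
facet normal 0.163 0.343 -0.925
outer loop
vertex 3.588 -1.154 1.443
vertex 3.656 -0.204 1.807
vertex 4.318 -0.962 1.643
endloop
endfacet
facet normal 0.194 -0.958 0.210
outer loop
vertex 3.588 -1.154 1.443
vertex 4.318 -0.962 1.643
vertex 3.384 -0.776 3.353
endloop
endfacet
facet normal 0.163 0.343 -0.925
outer loop
vertex 4.318 -0.962 1.643
vertex 3.656 -0.204 1.807
vertex 4.66 -0.326 1.939
endloop
endfacet
facet normal 0.690 -0.575 0.439
outer loop
vertex 4.318 -0.962 1.643
vertex 4.66 -0.326 1.939
vertex 3.384 -0.776 3.353
endloop
endfacet
facet normal -0.173 0.898 -0.406
outer loop
vertex -1.478 0.576 0.556
vertex -1.872 0.803 1.226
vertex -1.084 0.877 1.054
endloop
endfacet
facet normal 0.820 -0.408 -0.402
outer loop
vertex -1.478 0.576 0.556
vertex -1.084 0.877 1.054
vertex -1.528 -0.983 2.034
endloop
endfacet
facet normal -0.173 0.898 -0.405
outer loop
vertex -1.084 0.877 1.054
vertex -1.872 0.803 1.226
vertex -1.283 1.122 1.682
endloop
endfacet
facet normal 0.945 -0.056 0.321
outer loop
vertex -1.084 0.877 1.054
vertex -1.283 1.122 1.682
vertex -1.528 -0.983 2.034
endloop
endfacet
facet normal -0.173 0.898 -0.405
outer loop
vertex -1.283 1.122 1.682
vertex -1.872 0.803 1.226
vertex -1.926 1.127 1.967
endloop
endfacet
facet normal 0.404 0.105 0.909
outer loop
vertex -1.283 1.122 1.682
vertex -1.926 1.127 1.967
vertex -1.528 -0.983 2.034
endloop
endfacet
facet normal -0.173 0.898 -0.405
outer loop
vertex -1.926 1.127 1.967
vertex -1.872 0.803 1.226
vertex -2.528 0.888 1.694
endloop
endfacet
facet normal -0.397 -0.046 0.916
outer loop
vertex -1.926 1.127 1.967
vertex -2.528 0.888 1.694
vertex -1.528 -0.983 2.034
endloop
endfacet
facet normal -0.173 0.898 -0.405
outer loop
vertex -2.528 0.888 1.694
vertex -1.872 0.803 1.226
vertex -2.636 0.585 1.069
endloop
endfacet
facet normal -0.854 -0.395 0.339
outer loop
vertex -2.528 0.888 1.694
vertex -2.636 0.585 1.069
vertex -1.528 -0.983 2.034
endloop
endfacet
facet normal -0.173 0.897 -0.406
outer loop
vertex -2.636 0.585 1.069
vertex -1.872 0.803 1.226
vertex -2.169 0.446 0.563
endloop
endfacet
facet normal -0.623 -0.679 -0.388
outer loop
vertex -2.636 0.585 1.069
vertex -2.169 0.446 0.563
vertex -1.528 -0.983 2.034
endloop
endfacet
facet normal -0.173 0.897 -0.406
outer loop
vertex -2.169 0.446 0.563
vertex -1.872 0.803 1.226
vertex -1.478 0.576 0.556
endloop
endfacet
facet normal 0.122 -0.685 -0.718
outer loop
vertex -2.169 0.446 0.563
vertex -1.478 0.576 0.556
vertex -1.528 -0.983 2.034
endloop
endfacet

endsolid


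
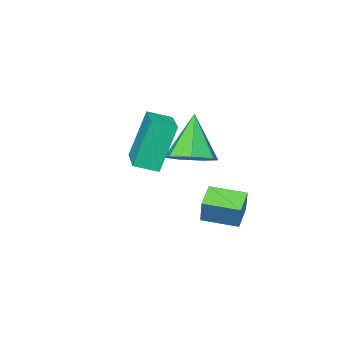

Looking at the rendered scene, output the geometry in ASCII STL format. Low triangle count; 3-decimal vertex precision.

solid 
facet normal -0.545 -0.825 -0.149
outer loop
vertex 2.153 -1.471 0.956
vertex 1.525 -1.01 0.7
vertex 2.768 -1.573 -0.732
endloop
endfacet
facet normal 0.766 -0.562 0.313
outer loop
vertex 3.695 -0.17 -0.48
vertex 2.153 -1.471 0.956
vertex 2.768 -1.573 -0.732
endloop
endfacet
facet normal -0.545 -0.825 -0.149
outer loop
vertex 2.768 -1.573 -0.732
vertex 1.525 -1.01 0.7
vertex 2.14 -1.112 -0.989
endloop
endfacet
facet normal 0.342 -0.057 -0.938
outer loop
vertex 2.14 -1.112 -0.989
vertex 3.695 -0.17 -0.48
vertex 2.768 -1.573 -0.732
endloop
endfacet
facet normal -0.341 0.057 0.938
outer loop
vertex 2.153 -1.471 0.956
vertex 2.452 0.393 0.952
vertex 1.525 -1.01 0.7
endloop
endfacet
facet normal 0.766 -0.562 0.313
outer loop
vertex 3.08 -0.068 1.209
vertex 2.153 -1.471 0.956
vertex 3.695 -0.17 -0.48
endloop
endfacet
facet normal -0.342 0.057 0.938
outer loop
vertex 3.08 -0.068 1.209
vertex 2.452 0.393 0.952
vertex 2.153 -1.471 0.956
endloop
endfacet
facet normal -0.766 0.562 -0.313
outer loop
vertex 1.525 -1.01 0.7
vertex 2.452 0.393 0.952
vertex 2.14 -1.112 -0.989
endloop
endfacet
facet normal 0.341 -0.056 -0.938
outer loop
vertex 3.067 0.291 -0.736
vertex 3.695 -0.17 -0.48
vertex 2.14 -1.112 -0.989
endloop
endfacet
facet normal -0.766 0.562 -0.313
outer loop
vertex 2.14 -1.112 -0.989
vertex 2.452 0.393 0.952
vertex 3.067 0.291 -0.736
endloop
endfacet
facet normal 0.545 0.825 0.149
outer loop
vertex 3.067 0.291 -0.736
vertex 3.08 -0.068 1.209
vertex 3.695 -0.17 -0.48
endloop
endfacet
facet normal 0.545 0.825 0.149
outer loop
vertex 2.452 0.393 0.952
vertex 3.08 -0.068 1.209
vertex 3.067 0.291 -0.736
endloop
endfacet
facet normal -0.750 -0.523 0.405
outer loop
vertex 0.369 -0.664 -2.429
vertex -0.38 0.285 -2.59
vertex 0.123 -1.012 -3.333
endloop
endfacet
facet normal 0.615 -0.778 0.132
outer loop
vertex 0.82 -0.525 -3.71
vertex 0.369 -0.664 -2.429
vertex 0.123 -1.012 -3.333
endloop
endfacet
facet normal -0.750 -0.523 0.404
outer loop
vertex 0.123 -1.012 -3.333
vertex -0.38 0.285 -2.59
vertex -0.626 -0.062 -3.495
endloop
endfacet
facet normal -0.246 -0.348 -0.905
outer loop
vertex -0.626 -0.062 -3.495
vertex 0.82 -0.525 -3.71
vertex 0.123 -1.012 -3.333
endloop
endfacet
facet normal 0.246 0.348 0.905
outer loop
vertex 0.369 -0.664 -2.429
vertex 0.317 0.772 -2.967
vertex -0.38 0.285 -2.59
endloop
endfacet
facet normal 0.614 -0.778 0.132
outer loop
vertex 1.066 -0.178 -2.805
vertex 0.369 -0.664 -2.429
vertex 0.82 -0.525 -3.71
endloop
endfacet
facet normal 0.246 0.348 0.905
outer loop
vertex 1.066 -0.178 -2.805
vertex 0.317 0.772 -2.967
vertex 0.369 -0.664 -2.429
endloop
endfacet
facet normal -0.615 0.778 -0.131
outer loop
vertex -0.38 0.285 -2.59
vertex 0.317 0.772 -2.967
vertex -0.626 -0.062 -3.495
endloop
endfacet
facet normal -0.246 -0.348 -0.905
outer loop
vertex 0.071 0.424 -3.871
vertex 0.82 -0.525 -3.71
vertex -0.626 -0.062 -3.495
endloop
endfacet
facet normal -0.614 0.778 -0.132
outer loop
vertex -0.626 -0.062 -3.495
vertex 0.317 0.772 -2.967
vertex 0.071 0.424 -3.871
endloop
endfacet
facet normal 0.750 0.523 -0.405
outer loop
vertex 0.071 0.424 -3.871
vertex 1.066 -0.178 -2.805
vertex 0.82 -0.525 -3.71
endloop
endfacet
facet normal 0.750 0.522 -0.405
outer loop
vertex 0.317 0.772 -2.967
vertex 1.066 -0.178 -2.805
vertex 0.071 0.424 -3.871
endloop
endfacet
facet normal 0.337 0.319 -0.886
outer loop
vertex 0.815 -2.322 -1.621
vertex 0.275 -1.641 -1.581
vertex 1.093 -1.703 -1.292
endloop
endfacet
facet normal 0.661 -0.561 0.498
outer loop
vertex 0.815 -2.322 -1.621
vertex 1.093 -1.703 -1.292
vertex -0.335 -2.219 0.021
endloop
endfacet
facet normal 0.337 0.318 -0.886
outer loop
vertex 1.093 -1.703 -1.292
vertex 0.275 -1.641 -1.581
vertex 0.756 -1.037 -1.181
endloop
endfacet
facet normal 0.626 0.191 0.756
outer loop
vertex 1.093 -1.703 -1.292
vertex 0.756 -1.037 -1.181
vertex -0.335 -2.219 0.021
endloop
endfacet
facet normal 0.337 0.318 -0.886
outer loop
vertex 0.756 -1.037 -1.181
vertex 0.275 -1.641 -1.581
vertex 0.057 -0.826 -1.371
endloop
endfacet
facet normal 0.020 0.704 0.710
outer loop
vertex 0.756 -1.037 -1.181
vertex 0.057 -0.826 -1.371
vertex -0.335 -2.219 0.021
endloop
endfacet
facet normal 0.338 0.319 -0.886
outer loop
vertex 0.057 -0.826 -1.371
vertex 0.275 -1.641 -1.581
vertex -0.478 -1.229 -1.72
endloop
endfacet
facet normal -0.703 0.592 0.394
outer loop
vertex 0.057 -0.826 -1.371
vertex -0.478 -1.229 -1.72
vertex -0.335 -2.219 0.021
endloop
endfacet
facet normal 0.338 0.320 -0.885
outer loop
vertex -0.478 -1.229 -1.72
vertex 0.275 -1.641 -1.581
vertex -0.445 -1.942 -1.965
endloop
endfacet
facet normal -0.997 -0.062 0.047
outer loop
vertex -0.478 -1.229 -1.72
vertex -0.445 -1.942 -1.965
vertex -0.335 -2.219 0.021
endloop
endfacet
facet normal 0.338 0.320 -0.885
outer loop
vertex -0.445 -1.942 -1.965
vertex 0.275 -1.641 -1.581
vertex 0.13 -2.429 -1.921
endloop
endfacet
facet normal -0.641 -0.764 -0.071
outer loop
vertex -0.445 -1.942 -1.965
vertex 0.13 -2.429 -1.921
vertex -0.335 -2.219 0.021
endloop
endfacet
facet normal 0.338 0.320 -0.885
outer loop
vertex 0.13 -2.429 -1.921
vertex 0.275 -1.641 -1.581
vertex 0.815 -2.322 -1.621
endloop
endfacet
facet normal 0.097 -0.987 0.130
outer loop
vertex 0.13 -2.429 -1.921
vertex 0.815 -2.322 -1.621
vertex -0.335 -2.219 0.021
endloop
endfacet

endsolid


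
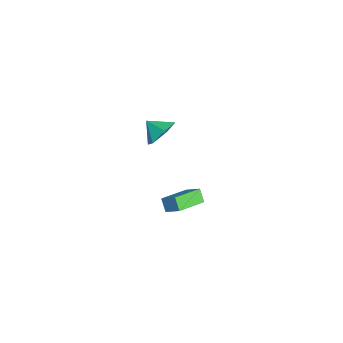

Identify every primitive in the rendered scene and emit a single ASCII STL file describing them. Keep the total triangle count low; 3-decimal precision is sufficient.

solid 
facet normal -0.575 0.779 -0.251
outer loop
vertex -3.664 4.671 -3.41
vertex -3.145 4.85 -4.045
vertex -4.259 4.016 -4.08
endloop
endfacet
facet normal -0.618 -0.213 0.757
outer loop
vertex -3.235 2.63 -3.635
vertex -3.664 4.671 -3.41
vertex -4.259 4.016 -4.08
endloop
endfacet
facet normal -0.575 0.779 -0.249
outer loop
vertex -4.259 4.016 -4.08
vertex -3.145 4.85 -4.045
vertex -3.74 4.196 -4.716
endloop
endfacet
facet normal -0.536 -0.590 -0.604
outer loop
vertex -3.74 4.196 -4.716
vertex -3.235 2.63 -3.635
vertex -4.259 4.016 -4.08
endloop
endfacet
facet normal 0.536 0.590 0.604
outer loop
vertex -3.664 4.671 -3.41
vertex -2.121 3.464 -3.6
vertex -3.145 4.85 -4.045
endloop
endfacet
facet normal -0.618 -0.213 0.756
outer loop
vertex -2.64 3.284 -2.964
vertex -3.664 4.671 -3.41
vertex -3.235 2.63 -3.635
endloop
endfacet
facet normal 0.536 0.590 0.604
outer loop
vertex -2.64 3.284 -2.964
vertex -2.121 3.464 -3.6
vertex -3.664 4.671 -3.41
endloop
endfacet
facet normal 0.618 0.214 -0.756
outer loop
vertex -3.145 4.85 -4.045
vertex -2.121 3.464 -3.6
vertex -3.74 4.196 -4.716
endloop
endfacet
facet normal -0.536 -0.590 -0.604
outer loop
vertex -2.716 2.809 -4.27
vertex -3.235 2.63 -3.635
vertex -3.74 4.196 -4.716
endloop
endfacet
facet normal 0.618 0.213 -0.757
outer loop
vertex -3.74 4.196 -4.716
vertex -2.121 3.464 -3.6
vertex -2.716 2.809 -4.27
endloop
endfacet
facet normal 0.575 -0.779 0.250
outer loop
vertex -2.716 2.809 -4.27
vertex -2.64 3.284 -2.964
vertex -3.235 2.63 -3.635
endloop
endfacet
facet normal 0.576 -0.778 0.250
outer loop
vertex -2.121 3.464 -3.6
vertex -2.64 3.284 -2.964
vertex -2.716 2.809 -4.27
endloop
endfacet
facet normal 0.460 0.671 -0.581
outer loop
vertex -1.307 2.078 3.164
vertex -2.134 2.579 3.089
vertex -1.512 2.775 3.807
endloop
endfacet
facet normal 0.395 -0.558 0.730
outer loop
vertex -1.307 2.078 3.164
vertex -1.512 2.775 3.807
vertex -2.626 1.861 3.711
endloop
endfacet
facet normal 0.460 0.671 -0.582
outer loop
vertex -1.512 2.775 3.807
vertex -2.134 2.579 3.089
vertex -2.339 3.276 3.731
endloop
endfacet
facet normal -0.089 0.004 0.996
outer loop
vertex -1.512 2.775 3.807
vertex -2.339 3.276 3.731
vertex -2.626 1.861 3.711
endloop
endfacet
facet normal 0.460 0.671 -0.582
outer loop
vertex -2.339 3.276 3.731
vertex -2.134 2.579 3.089
vertex -2.961 3.08 3.013
endloop
endfacet
facet normal -0.767 0.147 0.624
outer loop
vertex -2.339 3.276 3.731
vertex -2.961 3.08 3.013
vertex -2.626 1.861 3.711
endloop
endfacet
facet normal 0.460 0.671 -0.582
outer loop
vertex -2.961 3.08 3.013
vertex -2.134 2.579 3.089
vertex -2.756 2.383 2.371
endloop
endfacet
facet normal -0.962 -0.272 -0.012
outer loop
vertex -2.961 3.08 3.013
vertex -2.756 2.383 2.371
vertex -2.626 1.861 3.711
endloop
endfacet
facet normal 0.460 0.671 -0.581
outer loop
vertex -2.756 2.383 2.371
vertex -2.134 2.579 3.089
vertex -1.929 1.882 2.446
endloop
endfacet
facet normal -0.479 -0.833 -0.278
outer loop
vertex -2.756 2.383 2.371
vertex -1.929 1.882 2.446
vertex -2.626 1.861 3.711
endloop
endfacet
facet normal 0.460 0.671 -0.581
outer loop
vertex -1.929 1.882 2.446
vertex -2.134 2.579 3.089
vertex -1.307 2.078 3.164
endloop
endfacet
facet normal 0.199 -0.975 0.094
outer loop
vertex -1.929 1.882 2.446
vertex -1.307 2.078 3.164
vertex -2.626 1.861 3.711
endloop
endfacet

endsolid


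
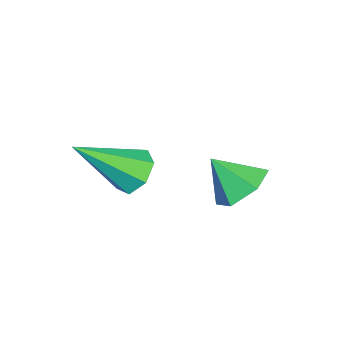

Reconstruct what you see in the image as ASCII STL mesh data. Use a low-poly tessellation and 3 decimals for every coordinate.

solid 
facet normal -0.380 0.664 -0.644
outer loop
vertex 0.649 -1.675 -2.589
vertex 0.039 -1.713 -2.268
vertex 0.567 -1.287 -2.141
endloop
endfacet
facet normal 0.987 0.154 0.047
outer loop
vertex 0.649 -1.675 -2.589
vertex 0.567 -1.287 -2.141
vertex 0.781 -3.007 -1.012
endloop
endfacet
facet normal -0.380 0.663 -0.645
outer loop
vertex 0.567 -1.287 -2.141
vertex 0.039 -1.713 -2.268
vertex 0.087 -1.219 -1.788
endloop
endfacet
facet normal 0.557 0.503 0.661
outer loop
vertex 0.567 -1.287 -2.141
vertex 0.087 -1.219 -1.788
vertex 0.781 -3.007 -1.012
endloop
endfacet
facet normal -0.381 0.663 -0.644
outer loop
vertex 0.087 -1.219 -1.788
vertex 0.039 -1.713 -2.268
vertex -0.428 -1.524 -1.797
endloop
endfacet
facet normal -0.206 0.321 0.924
outer loop
vertex 0.087 -1.219 -1.788
vertex -0.428 -1.524 -1.797
vertex 0.781 -3.007 -1.012
endloop
endfacet
facet normal -0.381 0.664 -0.644
outer loop
vertex -0.428 -1.524 -1.797
vertex 0.039 -1.713 -2.268
vertex -0.592 -1.97 -2.16
endloop
endfacet
facet normal -0.726 -0.253 0.639
outer loop
vertex -0.428 -1.524 -1.797
vertex -0.592 -1.97 -2.16
vertex 0.781 -3.007 -1.012
endloop
endfacet
facet normal -0.381 0.664 -0.644
outer loop
vertex -0.592 -1.97 -2.16
vertex 0.039 -1.713 -2.268
vertex -0.281 -2.223 -2.605
endloop
endfacet
facet normal -0.613 -0.790 0.020
outer loop
vertex -0.592 -1.97 -2.16
vertex -0.281 -2.223 -2.605
vertex 0.781 -3.007 -1.012
endloop
endfacet
facet normal -0.380 0.664 -0.644
outer loop
vertex -0.281 -2.223 -2.605
vertex 0.039 -1.713 -2.268
vertex 0.272 -2.092 -2.796
endloop
endfacet
facet normal 0.048 -0.883 -0.467
outer loop
vertex -0.281 -2.223 -2.605
vertex 0.272 -2.092 -2.796
vertex 0.781 -3.007 -1.012
endloop
endfacet
facet normal -0.380 0.664 -0.644
outer loop
vertex 0.272 -2.092 -2.796
vertex 0.039 -1.713 -2.268
vertex 0.649 -1.675 -2.589
endloop
endfacet
facet normal 0.761 -0.463 -0.454
outer loop
vertex 0.272 -2.092 -2.796
vertex 0.649 -1.675 -2.589
vertex 0.781 -3.007 -1.012
endloop
endfacet
facet normal 0.043 0.679 -0.733
outer loop
vertex -1.585 -0.106 -4.556
vertex -1.924 0.475 -4.037
vertex -1.08 0.38 -4.076
endloop
endfacet
facet normal 0.666 -0.744 0.053
outer loop
vertex -1.585 -0.106 -4.556
vertex -1.08 0.38 -4.076
vertex -1.976 -0.355 -3.143
endloop
endfacet
facet normal 0.043 0.680 -0.732
outer loop
vertex -1.08 0.38 -4.076
vertex -1.924 0.475 -4.037
vertex -1.419 0.961 -3.556
endloop
endfacet
facet normal 0.763 -0.123 0.635
outer loop
vertex -1.08 0.38 -4.076
vertex -1.419 0.961 -3.556
vertex -1.976 -0.355 -3.143
endloop
endfacet
facet normal 0.043 0.680 -0.732
outer loop
vertex -1.419 0.961 -3.556
vertex -1.924 0.475 -4.037
vertex -2.263 1.056 -3.517
endloop
endfacet
facet normal 0.075 0.270 0.960
outer loop
vertex -1.419 0.961 -3.556
vertex -2.263 1.056 -3.517
vertex -1.976 -0.355 -3.143
endloop
endfacet
facet normal 0.043 0.680 -0.732
outer loop
vertex -2.263 1.056 -3.517
vertex -1.924 0.475 -4.037
vertex -2.768 0.57 -3.998
endloop
endfacet
facet normal -0.710 0.042 0.703
outer loop
vertex -2.263 1.056 -3.517
vertex -2.768 0.57 -3.998
vertex -1.976 -0.355 -3.143
endloop
endfacet
facet normal 0.043 0.679 -0.733
outer loop
vertex -2.768 0.57 -3.998
vertex -1.924 0.475 -4.037
vertex -2.429 -0.011 -4.517
endloop
endfacet
facet normal -0.807 -0.579 0.121
outer loop
vertex -2.768 0.57 -3.998
vertex -2.429 -0.011 -4.517
vertex -1.976 -0.355 -3.143
endloop
endfacet
facet normal 0.043 0.679 -0.733
outer loop
vertex -2.429 -0.011 -4.517
vertex -1.924 0.475 -4.037
vertex -1.585 -0.106 -4.556
endloop
endfacet
facet normal -0.119 -0.972 -0.204
outer loop
vertex -2.429 -0.011 -4.517
vertex -1.585 -0.106 -4.556
vertex -1.976 -0.355 -3.143
endloop
endfacet

endsolid


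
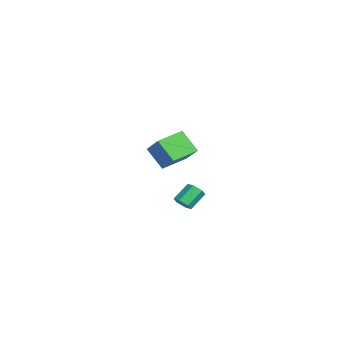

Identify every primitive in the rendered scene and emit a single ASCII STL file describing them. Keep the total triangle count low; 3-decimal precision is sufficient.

solid 
facet normal -0.534 0.816 0.220
outer loop
vertex -3.615 -2.956 1.58
vertex -2.437 -2.459 2.592
vertex -2.946 -2.21 0.436
endloop
endfacet
facet normal -0.722 -0.304 -0.621
outer loop
vertex -2.103 -3.501 0.088
vertex -3.615 -2.956 1.58
vertex -2.946 -2.21 0.436
endloop
endfacet
facet normal -0.533 0.817 0.220
outer loop
vertex -2.946 -2.21 0.436
vertex -2.437 -2.459 2.592
vertex -1.768 -1.714 1.448
endloop
endfacet
facet normal 0.440 0.490 -0.752
outer loop
vertex -1.768 -1.714 1.448
vertex -2.103 -3.501 0.088
vertex -2.946 -2.21 0.436
endloop
endfacet
facet normal -0.440 -0.490 0.753
outer loop
vertex -3.615 -2.956 1.58
vertex -1.594 -3.75 2.244
vertex -2.437 -2.459 2.592
endloop
endfacet
facet normal -0.722 -0.305 -0.621
outer loop
vertex -2.772 -4.246 1.232
vertex -3.615 -2.956 1.58
vertex -2.103 -3.501 0.088
endloop
endfacet
facet normal -0.440 -0.490 0.752
outer loop
vertex -2.772 -4.246 1.232
vertex -1.594 -3.75 2.244
vertex -3.615 -2.956 1.58
endloop
endfacet
facet normal 0.722 0.304 0.621
outer loop
vertex -2.437 -2.459 2.592
vertex -1.594 -3.75 2.244
vertex -1.768 -1.714 1.448
endloop
endfacet
facet normal 0.440 0.490 -0.753
outer loop
vertex -0.925 -3.004 1.1
vertex -2.103 -3.501 0.088
vertex -1.768 -1.714 1.448
endloop
endfacet
facet normal 0.722 0.304 0.621
outer loop
vertex -1.768 -1.714 1.448
vertex -1.594 -3.75 2.244
vertex -0.925 -3.004 1.1
endloop
endfacet
facet normal 0.533 -0.817 -0.220
outer loop
vertex -0.925 -3.004 1.1
vertex -2.772 -4.246 1.232
vertex -2.103 -3.501 0.088
endloop
endfacet
facet normal 0.533 -0.817 -0.221
outer loop
vertex -1.594 -3.75 2.244
vertex -2.772 -4.246 1.232
vertex -0.925 -3.004 1.1
endloop
endfacet
facet normal 0.442 -0.620 -0.649
outer loop
vertex 4.538 -3.108 0.695
vertex 4.224 -2.936 0.317
vertex 4.68 -2.701 0.403
endloop
endfacet
facet normal 0.854 0.071 0.515
outer loop
vertex 4.538 -3.108 0.695
vertex 4.68 -2.701 0.403
vertex 4.029 -2.395 1.441
endloop
endfacet
facet normal 0.854 0.071 0.515
outer loop
vertex 4.029 -2.395 1.441
vertex 4.68 -2.701 0.403
vertex 4.171 -1.989 1.149
endloop
endfacet
facet normal -0.443 0.620 0.647
outer loop
vertex 4.029 -2.395 1.441
vertex 4.171 -1.989 1.149
vertex 3.716 -2.224 1.063
endloop
endfacet
facet normal 0.442 -0.620 -0.649
outer loop
vertex 4.68 -2.701 0.403
vertex 4.224 -2.936 0.317
vertex 4.366 -2.53 0.026
endloop
endfacet
facet normal 0.663 0.713 -0.228
outer loop
vertex 4.68 -2.701 0.403
vertex 4.366 -2.53 0.026
vertex 4.171 -1.989 1.149
endloop
endfacet
facet normal 0.665 0.711 -0.227
outer loop
vertex 4.171 -1.989 1.149
vertex 4.366 -2.53 0.026
vertex 3.858 -1.817 0.771
endloop
endfacet
facet normal -0.443 0.620 0.648
outer loop
vertex 4.171 -1.989 1.149
vertex 3.858 -1.817 0.771
vertex 3.716 -2.224 1.063
endloop
endfacet
facet normal 0.444 -0.619 -0.648
outer loop
vertex 4.366 -2.53 0.026
vertex 4.224 -2.936 0.317
vertex 3.911 -2.765 -0.061
endloop
endfacet
facet normal -0.189 0.642 -0.743
outer loop
vertex 4.366 -2.53 0.026
vertex 3.911 -2.765 -0.061
vertex 3.858 -1.817 0.771
endloop
endfacet
facet normal -0.190 0.642 -0.743
outer loop
vertex 3.858 -1.817 0.771
vertex 3.911 -2.765 -0.061
vertex 3.402 -2.052 0.685
endloop
endfacet
facet normal -0.442 0.620 0.649
outer loop
vertex 3.858 -1.817 0.771
vertex 3.402 -2.052 0.685
vertex 3.716 -2.224 1.063
endloop
endfacet
facet normal 0.443 -0.620 -0.647
outer loop
vertex 3.911 -2.765 -0.061
vertex 4.224 -2.936 0.317
vertex 3.769 -3.171 0.231
endloop
endfacet
facet normal -0.854 -0.071 -0.515
outer loop
vertex 3.911 -2.765 -0.061
vertex 3.769 -3.171 0.231
vertex 3.402 -2.052 0.685
endloop
endfacet
facet normal -0.854 -0.071 -0.515
outer loop
vertex 3.402 -2.052 0.685
vertex 3.769 -3.171 0.231
vertex 3.26 -2.459 0.977
endloop
endfacet
facet normal -0.442 0.620 0.649
outer loop
vertex 3.402 -2.052 0.685
vertex 3.26 -2.459 0.977
vertex 3.716 -2.224 1.063
endloop
endfacet
facet normal 0.443 -0.620 -0.648
outer loop
vertex 3.769 -3.171 0.231
vertex 4.224 -2.936 0.317
vertex 4.082 -3.343 0.609
endloop
endfacet
facet normal -0.665 -0.712 0.226
outer loop
vertex 3.769 -3.171 0.231
vertex 4.082 -3.343 0.609
vertex 3.26 -2.459 0.977
endloop
endfacet
facet normal -0.663 -0.712 0.229
outer loop
vertex 3.26 -2.459 0.977
vertex 4.082 -3.343 0.609
vertex 3.574 -2.63 1.354
endloop
endfacet
facet normal -0.442 0.620 0.649
outer loop
vertex 3.26 -2.459 0.977
vertex 3.574 -2.63 1.354
vertex 3.716 -2.224 1.063
endloop
endfacet
facet normal 0.442 -0.620 -0.649
outer loop
vertex 4.082 -3.343 0.609
vertex 4.224 -2.936 0.317
vertex 4.538 -3.108 0.695
endloop
endfacet
facet normal 0.190 -0.641 0.743
outer loop
vertex 4.082 -3.343 0.609
vertex 4.538 -3.108 0.695
vertex 3.574 -2.63 1.354
endloop
endfacet
facet normal 0.190 -0.642 0.743
outer loop
vertex 3.574 -2.63 1.354
vertex 4.538 -3.108 0.695
vertex 4.029 -2.395 1.441
endloop
endfacet
facet normal -0.444 0.619 0.648
outer loop
vertex 3.574 -2.63 1.354
vertex 4.029 -2.395 1.441
vertex 3.716 -2.224 1.063
endloop
endfacet

endsolid


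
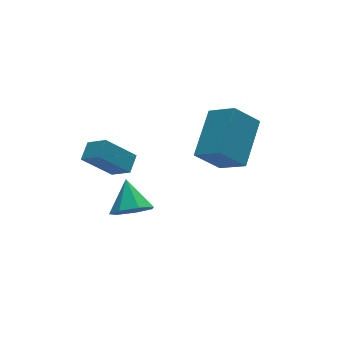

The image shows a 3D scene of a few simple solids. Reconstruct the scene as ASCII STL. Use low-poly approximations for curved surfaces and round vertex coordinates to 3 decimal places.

solid 
facet normal -0.652 -0.606 -0.455
outer loop
vertex 2.12 0.585 0.213
vertex 1.675 1.621 -0.53
vertex 3.035 0.305 -0.725
endloop
endfacet
facet normal 0.330 -0.767 0.550
outer loop
vertex 4.405 1.579 0.23
vertex 2.12 0.585 0.213
vertex 3.035 0.305 -0.725
endloop
endfacet
facet normal -0.652 -0.606 -0.455
outer loop
vertex 3.035 0.305 -0.725
vertex 1.675 1.621 -0.53
vertex 2.59 1.341 -1.468
endloop
endfacet
facet normal 0.683 -0.209 -0.700
outer loop
vertex 2.59 1.341 -1.468
vertex 4.405 1.579 0.23
vertex 3.035 0.305 -0.725
endloop
endfacet
facet normal -0.683 0.209 0.700
outer loop
vertex 2.12 0.585 0.213
vertex 3.045 2.895 0.425
vertex 1.675 1.621 -0.53
endloop
endfacet
facet normal 0.330 -0.767 0.550
outer loop
vertex 3.49 1.859 1.168
vertex 2.12 0.585 0.213
vertex 4.405 1.579 0.23
endloop
endfacet
facet normal -0.683 0.209 0.700
outer loop
vertex 3.49 1.859 1.168
vertex 3.045 2.895 0.425
vertex 2.12 0.585 0.213
endloop
endfacet
facet normal -0.330 0.767 -0.550
outer loop
vertex 1.675 1.621 -0.53
vertex 3.045 2.895 0.425
vertex 2.59 1.341 -1.468
endloop
endfacet
facet normal 0.683 -0.209 -0.700
outer loop
vertex 3.96 2.615 -0.513
vertex 4.405 1.579 0.23
vertex 2.59 1.341 -1.468
endloop
endfacet
facet normal -0.330 0.767 -0.550
outer loop
vertex 2.59 1.341 -1.468
vertex 3.045 2.895 0.425
vertex 3.96 2.615 -0.513
endloop
endfacet
facet normal 0.652 0.606 0.455
outer loop
vertex 3.96 2.615 -0.513
vertex 3.49 1.859 1.168
vertex 4.405 1.579 0.23
endloop
endfacet
facet normal 0.652 0.606 0.455
outer loop
vertex 3.045 2.895 0.425
vertex 3.49 1.859 1.168
vertex 3.96 2.615 -0.513
endloop
endfacet
facet normal -0.229 -0.747 -0.624
outer loop
vertex 0.164 3.225 -4.525
vertex -0.21 2.807 -3.887
vertex -0.553 3.365 -4.429
endloop
endfacet
facet normal 0.129 0.917 -0.376
outer loop
vertex 0.164 3.225 -4.525
vertex -0.553 3.365 -4.429
vertex 0.11 3.853 -3.013
endloop
endfacet
facet normal -0.230 -0.747 -0.624
outer loop
vertex -0.553 3.365 -4.429
vertex -0.21 2.807 -3.887
vertex -1.013 3.085 -3.924
endloop
endfacet
facet normal -0.546 0.837 -0.033
outer loop
vertex -0.553 3.365 -4.429
vertex -1.013 3.085 -3.924
vertex 0.11 3.853 -3.013
endloop
endfacet
facet normal -0.230 -0.746 -0.625
outer loop
vertex -1.013 3.085 -3.924
vertex -0.21 2.807 -3.887
vertex -0.868 2.595 -3.392
endloop
endfacet
facet normal -0.726 0.395 0.562
outer loop
vertex -1.013 3.085 -3.924
vertex -0.868 2.595 -3.392
vertex 0.11 3.853 -3.013
endloop
endfacet
facet normal -0.229 -0.747 -0.624
outer loop
vertex -0.868 2.595 -3.392
vertex -0.21 2.807 -3.887
vertex -0.228 2.265 -3.232
endloop
endfacet
facet normal -0.277 -0.073 0.958
outer loop
vertex -0.868 2.595 -3.392
vertex -0.228 2.265 -3.232
vertex 0.11 3.853 -3.013
endloop
endfacet
facet normal -0.229 -0.747 -0.624
outer loop
vertex -0.228 2.265 -3.232
vertex -0.21 2.807 -3.887
vertex 0.425 2.343 -3.565
endloop
endfacet
facet normal 0.464 -0.217 0.859
outer loop
vertex -0.228 2.265 -3.232
vertex 0.425 2.343 -3.565
vertex 0.11 3.853 -3.013
endloop
endfacet
facet normal -0.229 -0.747 -0.624
outer loop
vertex 0.425 2.343 -3.565
vertex -0.21 2.807 -3.887
vertex 0.6 2.771 -4.141
endloop
endfacet
facet normal 0.938 0.072 0.339
outer loop
vertex 0.425 2.343 -3.565
vertex 0.6 2.771 -4.141
vertex 0.11 3.853 -3.013
endloop
endfacet
facet normal -0.229 -0.747 -0.624
outer loop
vertex 0.6 2.771 -4.141
vertex -0.21 2.807 -3.887
vertex 0.164 3.225 -4.525
endloop
endfacet
facet normal 0.788 0.578 -0.212
outer loop
vertex 0.6 2.771 -4.141
vertex 0.164 3.225 -4.525
vertex 0.11 3.853 -3.013
endloop
endfacet
facet normal -0.663 -0.614 -0.428
outer loop
vertex -1.31 3.172 -0.501
vertex -1.642 3.951 -1.104
vertex -0.275 2.792 -1.561
endloop
endfacet
facet normal 0.320 -0.749 0.581
outer loop
vertex 0.262 3.289 -1.216
vertex -1.31 3.172 -0.501
vertex -0.275 2.792 -1.561
endloop
endfacet
facet normal -0.664 -0.615 -0.426
outer loop
vertex -0.275 2.792 -1.561
vertex -1.642 3.951 -1.104
vertex -0.608 3.57 -2.165
endloop
endfacet
facet normal 0.676 -0.249 -0.694
outer loop
vertex -0.608 3.57 -2.165
vertex 0.262 3.289 -1.216
vertex -0.275 2.792 -1.561
endloop
endfacet
facet normal -0.676 0.249 0.694
outer loop
vertex -1.31 3.172 -0.501
vertex -1.105 4.448 -0.759
vertex -1.642 3.951 -1.104
endloop
endfacet
facet normal 0.320 -0.749 0.581
outer loop
vertex -0.772 3.67 -0.155
vertex -1.31 3.172 -0.501
vertex 0.262 3.289 -1.216
endloop
endfacet
facet normal -0.676 0.249 0.693
outer loop
vertex -0.772 3.67 -0.155
vertex -1.105 4.448 -0.759
vertex -1.31 3.172 -0.501
endloop
endfacet
facet normal -0.320 0.749 -0.581
outer loop
vertex -1.642 3.951 -1.104
vertex -1.105 4.448 -0.759
vertex -0.608 3.57 -2.165
endloop
endfacet
facet normal 0.676 -0.249 -0.694
outer loop
vertex -0.07 4.068 -1.819
vertex 0.262 3.289 -1.216
vertex -0.608 3.57 -2.165
endloop
endfacet
facet normal -0.320 0.749 -0.581
outer loop
vertex -0.608 3.57 -2.165
vertex -1.105 4.448 -0.759
vertex -0.07 4.068 -1.819
endloop
endfacet
facet normal 0.664 0.614 0.427
outer loop
vertex -0.07 4.068 -1.819
vertex -0.772 3.67 -0.155
vertex 0.262 3.289 -1.216
endloop
endfacet
facet normal 0.663 0.615 0.427
outer loop
vertex -1.105 4.448 -0.759
vertex -0.772 3.67 -0.155
vertex -0.07 4.068 -1.819
endloop
endfacet

endsolid


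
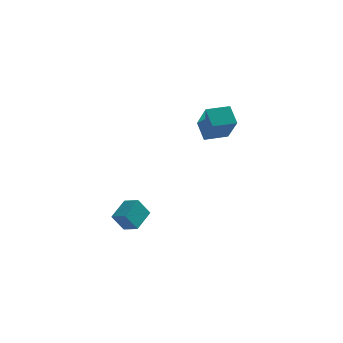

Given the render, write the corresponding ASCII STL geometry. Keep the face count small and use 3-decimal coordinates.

solid 
facet normal -0.873 -0.487 -0.029
outer loop
vertex 1.592 -0.535 3.134
vertex 1.138 0.233 3.921
vertex 1.013 0.589 1.702
endloop
endfacet
facet normal 0.382 -0.646 -0.661
outer loop
vertex 2.122 1.207 1.739
vertex 1.592 -0.535 3.134
vertex 1.013 0.589 1.702
endloop
endfacet
facet normal -0.873 -0.486 -0.029
outer loop
vertex 1.013 0.589 1.702
vertex 1.138 0.233 3.921
vertex 0.559 1.358 2.489
endloop
endfacet
facet normal -0.303 0.588 -0.750
outer loop
vertex 0.559 1.358 2.489
vertex 2.122 1.207 1.739
vertex 1.013 0.589 1.702
endloop
endfacet
facet normal 0.303 -0.589 0.749
outer loop
vertex 1.592 -0.535 3.134
vertex 2.247 0.851 3.958
vertex 1.138 0.233 3.921
endloop
endfacet
facet normal 0.381 -0.646 -0.662
outer loop
vertex 2.701 0.082 3.171
vertex 1.592 -0.535 3.134
vertex 2.122 1.207 1.739
endloop
endfacet
facet normal 0.302 -0.589 0.750
outer loop
vertex 2.701 0.082 3.171
vertex 2.247 0.851 3.958
vertex 1.592 -0.535 3.134
endloop
endfacet
facet normal -0.382 0.646 0.661
outer loop
vertex 1.138 0.233 3.921
vertex 2.247 0.851 3.958
vertex 0.559 1.358 2.489
endloop
endfacet
facet normal -0.303 0.589 -0.749
outer loop
vertex 1.668 1.975 2.526
vertex 2.122 1.207 1.739
vertex 0.559 1.358 2.489
endloop
endfacet
facet normal -0.381 0.646 0.661
outer loop
vertex 0.559 1.358 2.489
vertex 2.247 0.851 3.958
vertex 1.668 1.975 2.526
endloop
endfacet
facet normal 0.873 0.486 0.029
outer loop
vertex 1.668 1.975 2.526
vertex 2.701 0.082 3.171
vertex 2.122 1.207 1.739
endloop
endfacet
facet normal 0.873 0.486 0.029
outer loop
vertex 2.247 0.851 3.958
vertex 2.701 0.082 3.171
vertex 1.668 1.975 2.526
endloop
endfacet
facet normal -0.821 0.465 -0.333
outer loop
vertex -3.37 -0.813 -3.318
vertex -2.936 0.371 -2.735
vertex -2.815 -0.535 -4.298
endloop
endfacet
facet normal -0.312 -0.853 -0.419
outer loop
vertex -2.044 -0.971 -3.985
vertex -3.37 -0.813 -3.318
vertex -2.815 -0.535 -4.298
endloop
endfacet
facet normal -0.821 0.464 -0.333
outer loop
vertex -2.815 -0.535 -4.298
vertex -2.936 0.371 -2.735
vertex -2.381 0.65 -3.715
endloop
endfacet
facet normal 0.479 0.240 -0.845
outer loop
vertex -2.381 0.65 -3.715
vertex -2.044 -0.971 -3.985
vertex -2.815 -0.535 -4.298
endloop
endfacet
facet normal -0.479 -0.240 0.844
outer loop
vertex -3.37 -0.813 -3.318
vertex -2.165 -0.065 -2.422
vertex -2.936 0.371 -2.735
endloop
endfacet
facet normal -0.313 -0.852 -0.420
outer loop
vertex -2.599 -1.25 -3.005
vertex -3.37 -0.813 -3.318
vertex -2.044 -0.971 -3.985
endloop
endfacet
facet normal -0.479 -0.240 0.844
outer loop
vertex -2.599 -1.25 -3.005
vertex -2.165 -0.065 -2.422
vertex -3.37 -0.813 -3.318
endloop
endfacet
facet normal 0.312 0.853 0.419
outer loop
vertex -2.936 0.371 -2.735
vertex -2.165 -0.065 -2.422
vertex -2.381 0.65 -3.715
endloop
endfacet
facet normal 0.479 0.240 -0.844
outer loop
vertex -1.61 0.213 -3.402
vertex -2.044 -0.971 -3.985
vertex -2.381 0.65 -3.715
endloop
endfacet
facet normal 0.313 0.852 0.419
outer loop
vertex -2.381 0.65 -3.715
vertex -2.165 -0.065 -2.422
vertex -1.61 0.213 -3.402
endloop
endfacet
facet normal 0.821 -0.465 0.333
outer loop
vertex -1.61 0.213 -3.402
vertex -2.599 -1.25 -3.005
vertex -2.044 -0.971 -3.985
endloop
endfacet
facet normal 0.821 -0.464 0.333
outer loop
vertex -2.165 -0.065 -2.422
vertex -2.599 -1.25 -3.005
vertex -1.61 0.213 -3.402
endloop
endfacet

endsolid


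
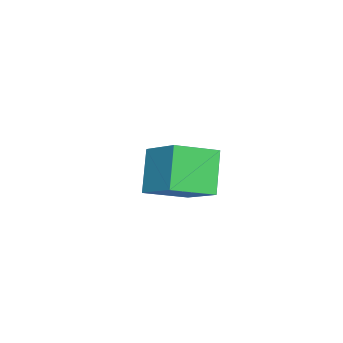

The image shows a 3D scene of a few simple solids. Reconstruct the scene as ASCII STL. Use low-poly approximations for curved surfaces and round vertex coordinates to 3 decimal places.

solid 
facet normal -0.745 0.090 -0.660
outer loop
vertex 0.509 -3.114 -2.36
vertex 0.077 -3.383 -1.909
vertex 0.174 -2.71 -1.927
endloop
endfacet
facet normal 0.721 0.688 -0.083
outer loop
vertex 0.509 -3.114 -2.36
vertex 0.174 -2.71 -1.927
vertex 1.023 -3.497 -1.071
endloop
endfacet
facet normal -0.745 0.090 -0.660
outer loop
vertex 0.174 -2.71 -1.927
vertex 0.077 -3.383 -1.909
vertex -0.258 -2.979 -1.476
endloop
endfacet
facet normal 0.131 0.791 0.597
outer loop
vertex 0.174 -2.71 -1.927
vertex -0.258 -2.979 -1.476
vertex 1.023 -3.497 -1.071
endloop
endfacet
facet normal -0.745 0.090 -0.660
outer loop
vertex -0.258 -2.979 -1.476
vertex 0.077 -3.383 -1.909
vertex -0.355 -3.652 -1.458
endloop
endfacet
facet normal -0.277 0.066 0.959
outer loop
vertex -0.258 -2.979 -1.476
vertex -0.355 -3.652 -1.458
vertex 1.023 -3.497 -1.071
endloop
endfacet
facet normal -0.746 0.091 -0.660
outer loop
vertex -0.355 -3.652 -1.458
vertex 0.077 -3.383 -1.909
vertex -0.021 -4.055 -1.891
endloop
endfacet
facet normal -0.093 -0.764 0.639
outer loop
vertex -0.355 -3.652 -1.458
vertex -0.021 -4.055 -1.891
vertex 1.023 -3.497 -1.071
endloop
endfacet
facet normal -0.746 0.091 -0.660
outer loop
vertex -0.021 -4.055 -1.891
vertex 0.077 -3.383 -1.909
vertex 0.411 -3.786 -2.342
endloop
endfacet
facet normal 0.496 -0.867 -0.042
outer loop
vertex -0.021 -4.055 -1.891
vertex 0.411 -3.786 -2.342
vertex 1.023 -3.497 -1.071
endloop
endfacet
facet normal -0.746 0.091 -0.660
outer loop
vertex 0.411 -3.786 -2.342
vertex 0.077 -3.383 -1.909
vertex 0.509 -3.114 -2.36
endloop
endfacet
facet normal 0.904 -0.143 -0.403
outer loop
vertex 0.411 -3.786 -2.342
vertex 0.509 -3.114 -2.36
vertex 1.023 -3.497 -1.071
endloop
endfacet
facet normal -0.564 -0.138 0.814
outer loop
vertex 2.139 -3.149 -0.192
vertex 2.858 -2.189 0.469
vertex 1.374 -2.31 -0.579
endloop
endfacet
facet normal -0.524 -0.701 -0.483
outer loop
vertex 2.102 -2.131 -1.629
vertex 2.139 -3.149 -0.192
vertex 1.374 -2.31 -0.579
endloop
endfacet
facet normal -0.564 -0.138 0.814
outer loop
vertex 1.374 -2.31 -0.579
vertex 2.858 -2.189 0.469
vertex 2.093 -1.35 0.082
endloop
endfacet
facet normal -0.637 0.700 -0.323
outer loop
vertex 2.093 -1.35 0.082
vertex 2.102 -2.131 -1.629
vertex 1.374 -2.31 -0.579
endloop
endfacet
facet normal 0.637 -0.700 0.323
outer loop
vertex 2.139 -3.149 -0.192
vertex 3.586 -2.01 -0.581
vertex 2.858 -2.189 0.469
endloop
endfacet
facet normal -0.524 -0.701 -0.483
outer loop
vertex 2.867 -2.97 -1.242
vertex 2.139 -3.149 -0.192
vertex 2.102 -2.131 -1.629
endloop
endfacet
facet normal 0.637 -0.700 0.323
outer loop
vertex 2.867 -2.97 -1.242
vertex 3.586 -2.01 -0.581
vertex 2.139 -3.149 -0.192
endloop
endfacet
facet normal 0.524 0.701 0.483
outer loop
vertex 2.858 -2.189 0.469
vertex 3.586 -2.01 -0.581
vertex 2.093 -1.35 0.082
endloop
endfacet
facet normal -0.637 0.700 -0.323
outer loop
vertex 2.821 -1.171 -0.968
vertex 2.102 -2.131 -1.629
vertex 2.093 -1.35 0.082
endloop
endfacet
facet normal 0.524 0.701 0.483
outer loop
vertex 2.093 -1.35 0.082
vertex 3.586 -2.01 -0.581
vertex 2.821 -1.171 -0.968
endloop
endfacet
facet normal 0.564 0.138 -0.814
outer loop
vertex 2.821 -1.171 -0.968
vertex 2.867 -2.97 -1.242
vertex 2.102 -2.131 -1.629
endloop
endfacet
facet normal 0.564 0.138 -0.814
outer loop
vertex 3.586 -2.01 -0.581
vertex 2.867 -2.97 -1.242
vertex 2.821 -1.171 -0.968
endloop
endfacet

endsolid
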